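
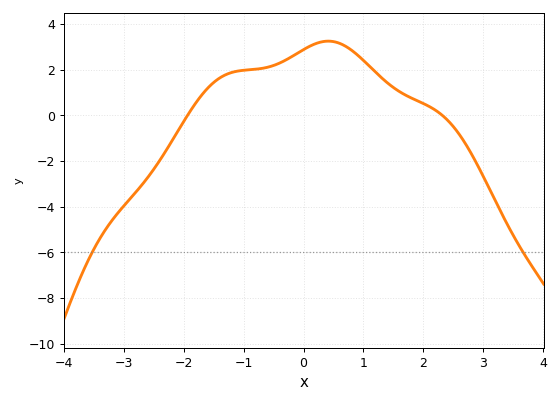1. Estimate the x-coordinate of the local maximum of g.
0.415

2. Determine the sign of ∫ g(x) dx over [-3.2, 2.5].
positive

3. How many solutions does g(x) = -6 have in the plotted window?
2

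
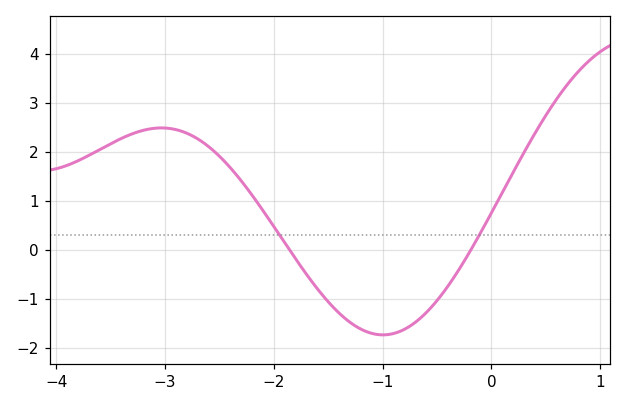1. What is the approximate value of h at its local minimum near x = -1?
-1.7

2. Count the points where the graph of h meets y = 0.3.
2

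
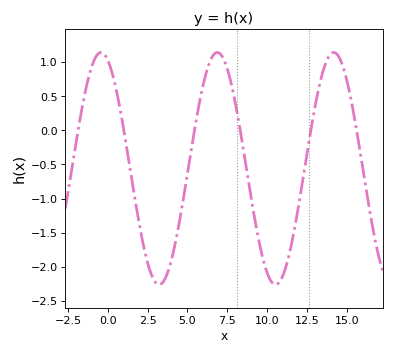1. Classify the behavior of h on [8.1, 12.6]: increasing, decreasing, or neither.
neither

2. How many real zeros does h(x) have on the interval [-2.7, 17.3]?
6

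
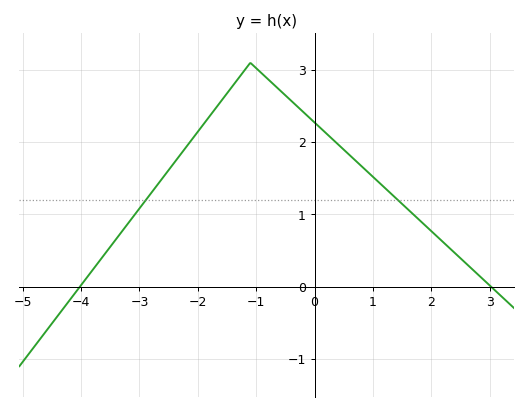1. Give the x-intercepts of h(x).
-4.02, 3.03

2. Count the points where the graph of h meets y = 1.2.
2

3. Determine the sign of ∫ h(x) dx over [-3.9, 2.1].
positive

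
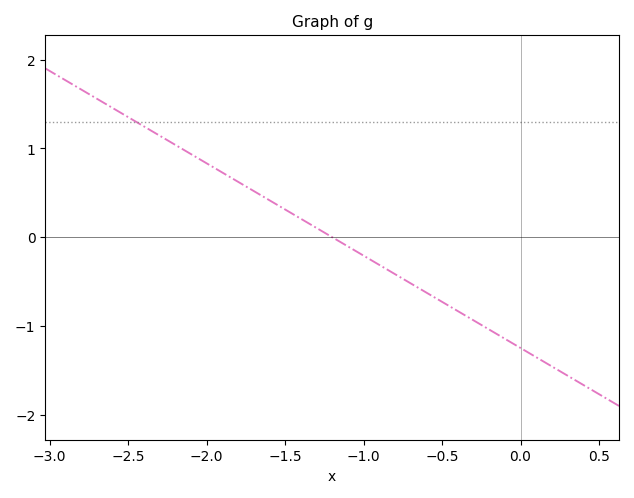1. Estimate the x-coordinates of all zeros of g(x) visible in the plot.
-1.2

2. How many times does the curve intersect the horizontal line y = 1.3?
1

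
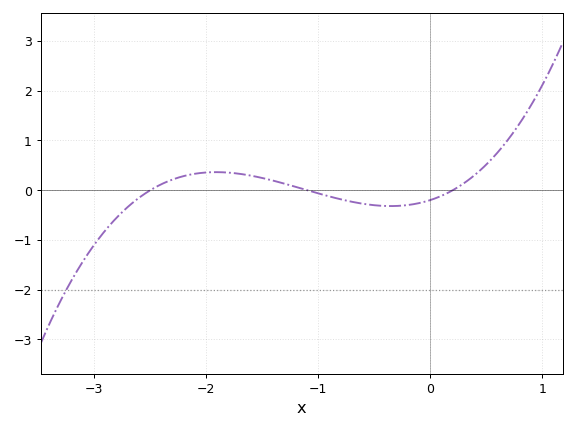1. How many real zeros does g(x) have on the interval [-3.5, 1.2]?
3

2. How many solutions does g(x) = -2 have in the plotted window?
1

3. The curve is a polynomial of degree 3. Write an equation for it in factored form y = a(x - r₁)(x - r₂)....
y = 0.36(x + 2.5)(x + 1.1)(x - 0.2)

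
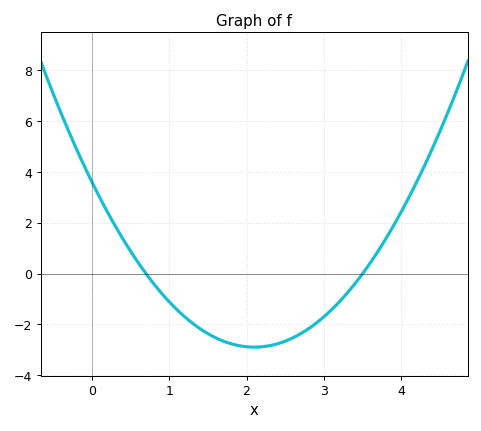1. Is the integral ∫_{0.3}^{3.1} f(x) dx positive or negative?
negative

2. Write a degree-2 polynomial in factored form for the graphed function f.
y = 1.48(x - 0.7)(x - 3.5)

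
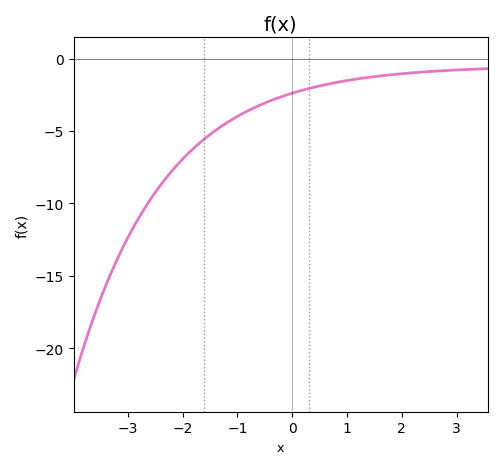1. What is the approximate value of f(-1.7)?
-5.87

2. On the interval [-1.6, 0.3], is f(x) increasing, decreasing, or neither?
increasing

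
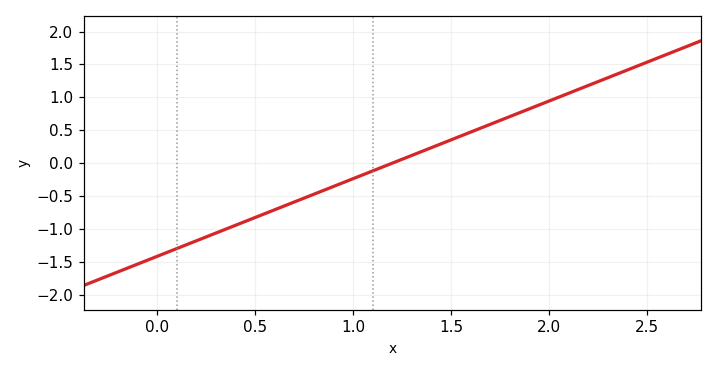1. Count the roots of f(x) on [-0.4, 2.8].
1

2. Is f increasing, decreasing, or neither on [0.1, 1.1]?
increasing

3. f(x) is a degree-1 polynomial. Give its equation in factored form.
y = 1.18(x - 1.2)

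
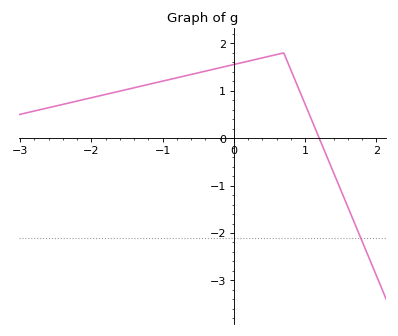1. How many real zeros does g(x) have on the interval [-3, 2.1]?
1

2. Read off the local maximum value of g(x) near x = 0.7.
1.8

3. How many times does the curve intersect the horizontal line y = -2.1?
1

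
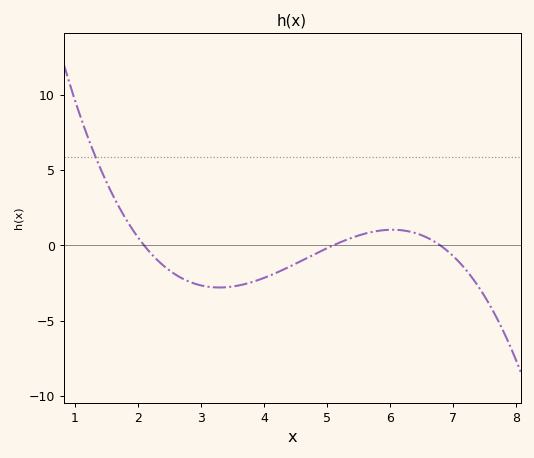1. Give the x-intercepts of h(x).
2.1, 5.1, 6.8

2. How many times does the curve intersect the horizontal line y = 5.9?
1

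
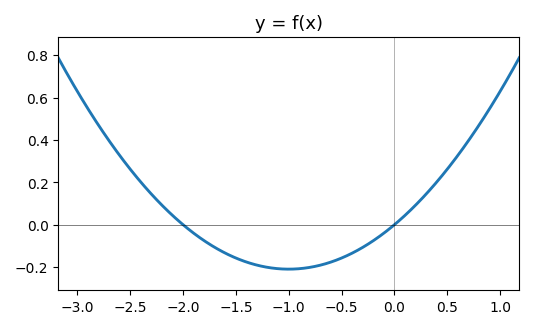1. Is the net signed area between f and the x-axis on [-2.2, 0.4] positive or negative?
negative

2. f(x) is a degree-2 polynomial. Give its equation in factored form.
y = 0.21(x + 2)(x - 0)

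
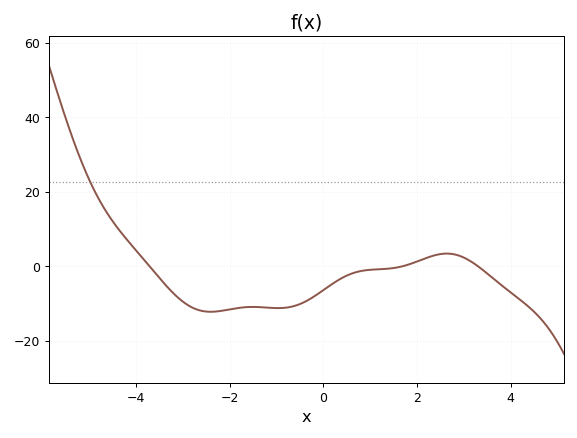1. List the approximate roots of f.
-3.8, 1.6, 3.4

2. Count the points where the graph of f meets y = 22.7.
1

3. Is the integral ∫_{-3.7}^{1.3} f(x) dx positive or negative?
negative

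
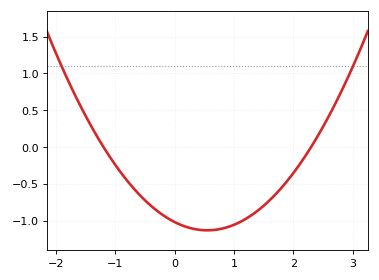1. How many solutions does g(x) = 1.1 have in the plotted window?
2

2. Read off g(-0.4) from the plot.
-0.799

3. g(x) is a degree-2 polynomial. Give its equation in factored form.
y = 0.37(x + 1.2)(x - 2.3)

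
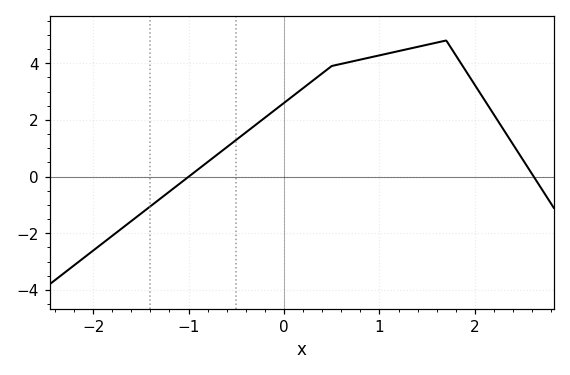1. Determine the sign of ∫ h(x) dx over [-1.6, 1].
positive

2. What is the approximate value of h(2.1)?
2.7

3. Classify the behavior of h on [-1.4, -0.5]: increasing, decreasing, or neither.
increasing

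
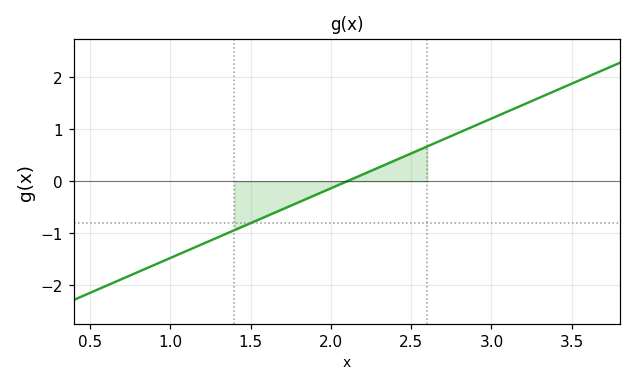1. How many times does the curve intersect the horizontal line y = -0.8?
1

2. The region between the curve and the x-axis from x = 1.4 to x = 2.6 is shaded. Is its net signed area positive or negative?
negative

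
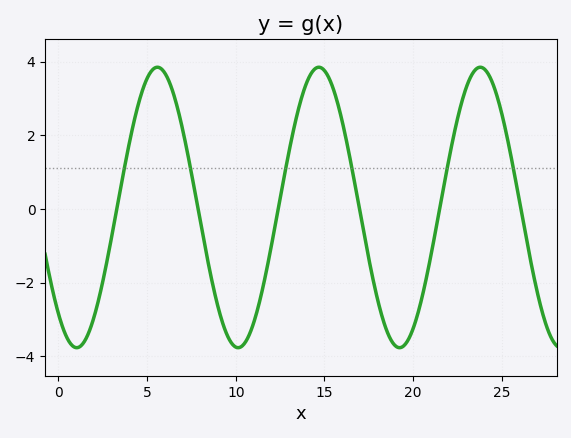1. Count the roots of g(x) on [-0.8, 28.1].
6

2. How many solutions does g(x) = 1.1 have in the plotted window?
6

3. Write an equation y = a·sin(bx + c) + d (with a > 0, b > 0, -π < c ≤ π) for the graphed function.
y = 3.81sin(0.69x - 2.28) + 0.04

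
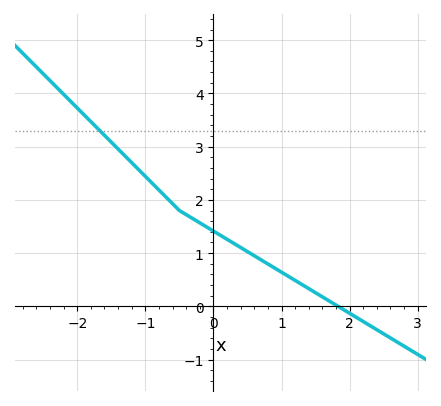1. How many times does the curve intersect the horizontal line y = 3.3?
1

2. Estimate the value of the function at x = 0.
1.41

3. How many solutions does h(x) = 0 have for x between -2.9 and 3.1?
1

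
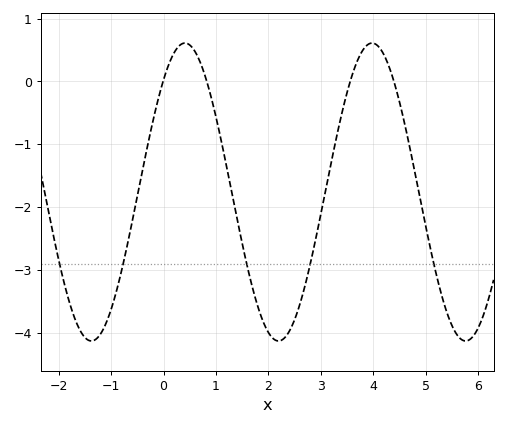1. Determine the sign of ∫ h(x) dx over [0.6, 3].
negative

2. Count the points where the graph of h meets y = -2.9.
5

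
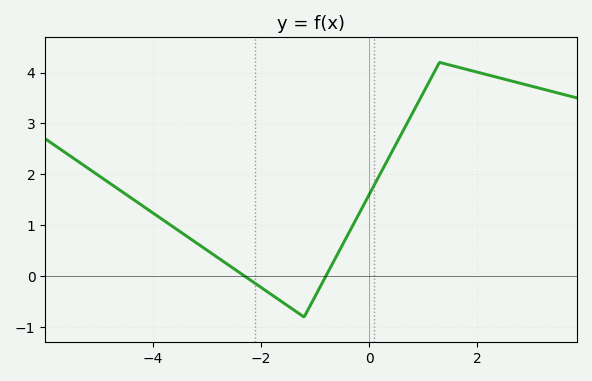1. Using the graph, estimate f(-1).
-0.4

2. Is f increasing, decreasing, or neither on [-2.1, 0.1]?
neither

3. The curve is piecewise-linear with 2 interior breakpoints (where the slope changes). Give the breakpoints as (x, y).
(-1.2, -0.8); (1.3, 4.2)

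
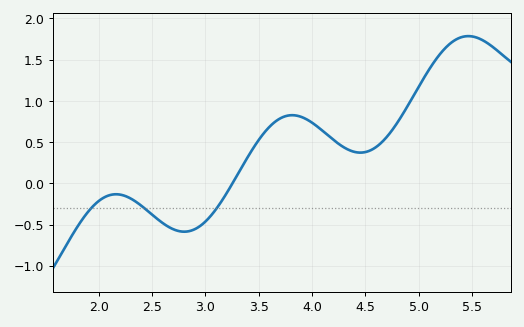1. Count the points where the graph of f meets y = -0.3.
3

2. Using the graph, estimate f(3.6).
0.7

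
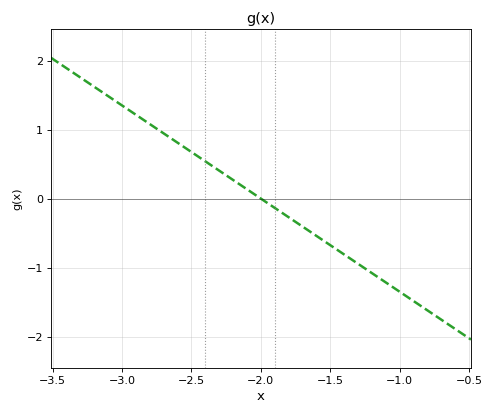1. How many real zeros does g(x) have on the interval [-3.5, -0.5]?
1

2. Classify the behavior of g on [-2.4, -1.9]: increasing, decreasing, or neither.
decreasing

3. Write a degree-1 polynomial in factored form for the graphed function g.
y = -1.35(x + 2)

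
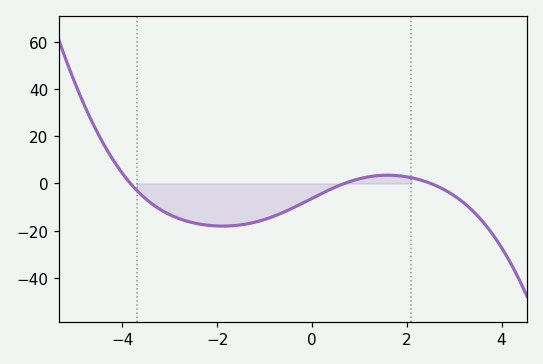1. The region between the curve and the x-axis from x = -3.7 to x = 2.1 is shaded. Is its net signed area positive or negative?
negative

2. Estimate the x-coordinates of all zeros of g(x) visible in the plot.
-3.8, 0.6, 2.6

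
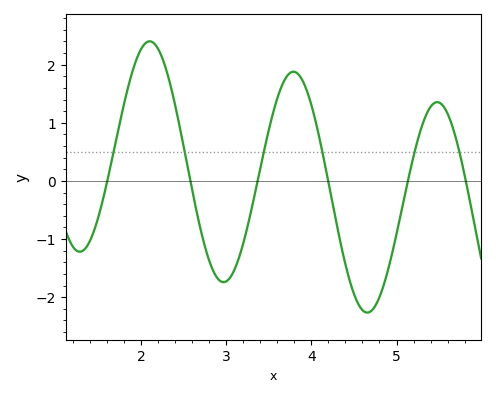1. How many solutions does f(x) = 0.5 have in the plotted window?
6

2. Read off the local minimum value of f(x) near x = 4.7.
-2.27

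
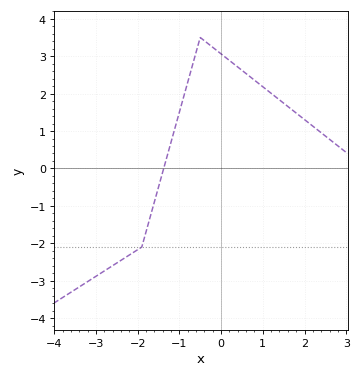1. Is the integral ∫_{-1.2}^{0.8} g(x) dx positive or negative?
positive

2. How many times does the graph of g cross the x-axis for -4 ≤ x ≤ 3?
1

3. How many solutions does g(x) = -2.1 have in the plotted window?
1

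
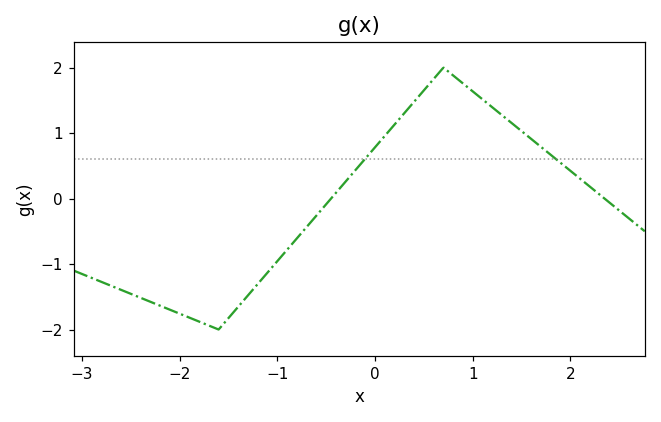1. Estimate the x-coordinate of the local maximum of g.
0.7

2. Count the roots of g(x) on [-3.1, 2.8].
2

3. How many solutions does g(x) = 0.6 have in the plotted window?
2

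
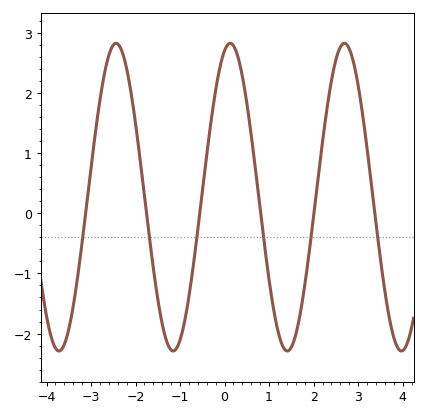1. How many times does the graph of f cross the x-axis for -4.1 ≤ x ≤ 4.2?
6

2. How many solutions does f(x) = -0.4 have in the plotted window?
6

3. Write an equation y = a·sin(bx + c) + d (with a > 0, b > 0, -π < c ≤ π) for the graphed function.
y = 2.56sin(2.5x + 1.3) + 0.27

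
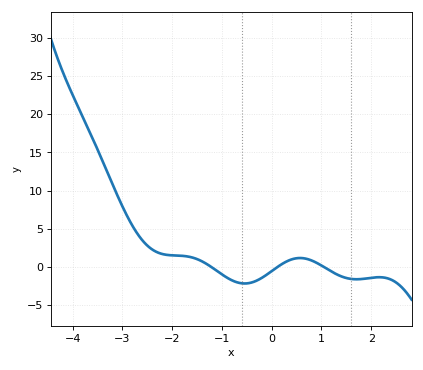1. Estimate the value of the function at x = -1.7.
1.5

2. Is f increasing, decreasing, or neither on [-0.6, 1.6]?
neither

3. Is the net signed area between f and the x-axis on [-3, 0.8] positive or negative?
positive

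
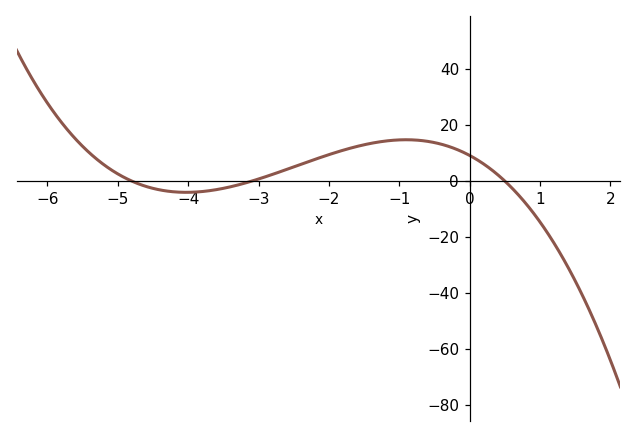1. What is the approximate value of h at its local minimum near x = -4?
-3.99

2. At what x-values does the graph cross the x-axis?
-4.8, -3.1, 0.5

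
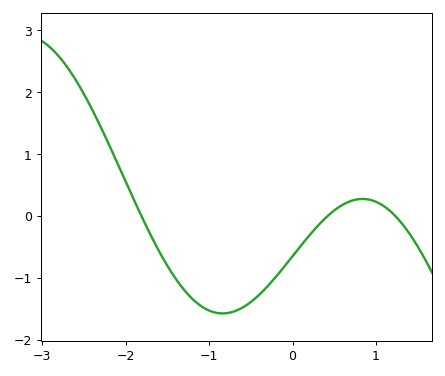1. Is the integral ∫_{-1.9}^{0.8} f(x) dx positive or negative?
negative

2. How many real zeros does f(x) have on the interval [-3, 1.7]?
3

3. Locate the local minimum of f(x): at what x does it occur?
-0.838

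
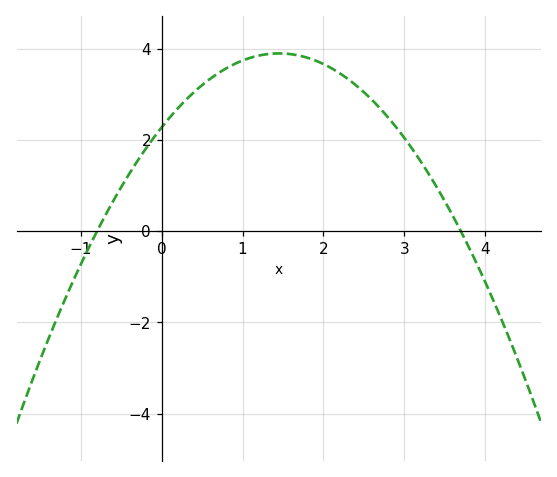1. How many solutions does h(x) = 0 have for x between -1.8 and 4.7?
2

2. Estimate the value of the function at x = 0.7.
3.47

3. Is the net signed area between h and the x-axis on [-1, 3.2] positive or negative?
positive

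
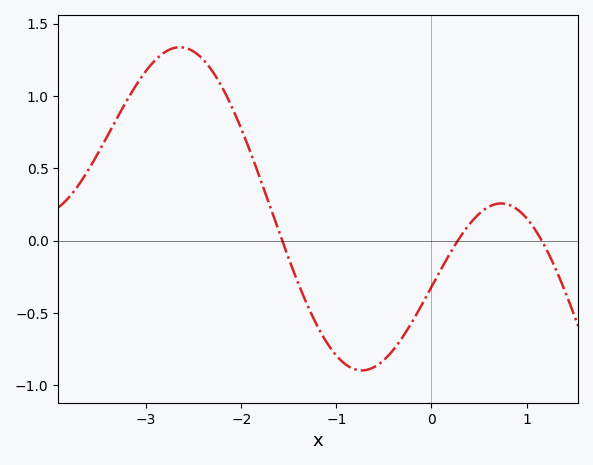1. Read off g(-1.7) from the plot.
0.241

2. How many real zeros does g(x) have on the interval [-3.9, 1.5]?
3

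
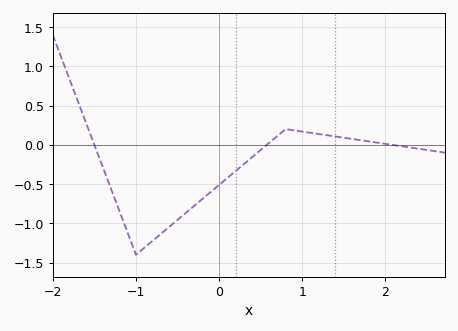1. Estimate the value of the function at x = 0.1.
-0.4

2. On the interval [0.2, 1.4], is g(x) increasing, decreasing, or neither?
neither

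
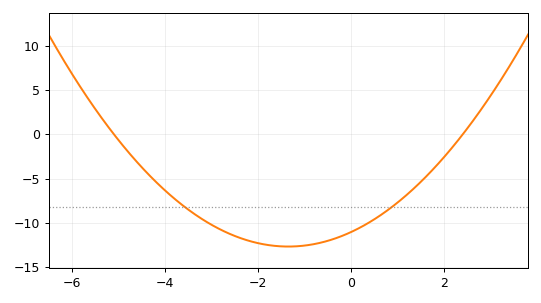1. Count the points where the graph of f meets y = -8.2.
2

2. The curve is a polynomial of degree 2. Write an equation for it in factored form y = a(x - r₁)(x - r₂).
y = 0.9(x + 5.1)(x - 2.4)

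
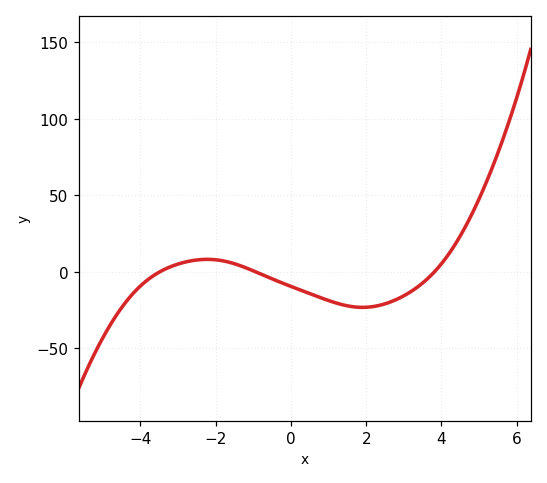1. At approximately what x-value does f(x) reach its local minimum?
1.9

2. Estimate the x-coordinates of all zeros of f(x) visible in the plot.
-3.49, -0.931, 3.81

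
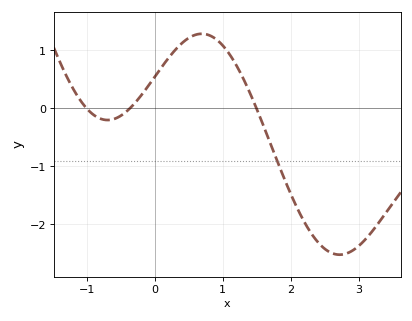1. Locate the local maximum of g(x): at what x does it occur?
0.694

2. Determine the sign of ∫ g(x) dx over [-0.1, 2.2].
positive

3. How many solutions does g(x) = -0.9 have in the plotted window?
1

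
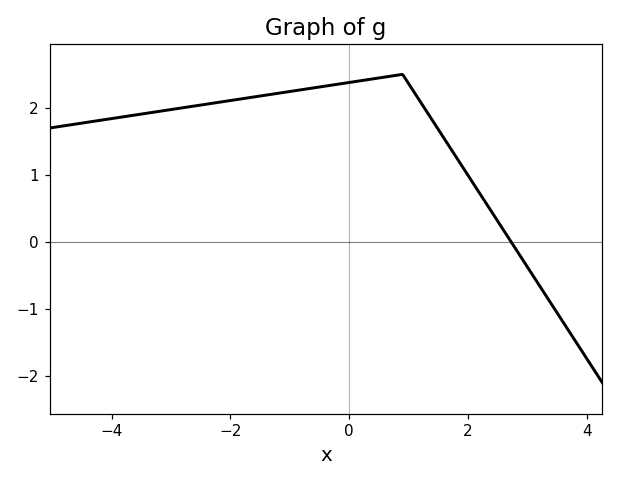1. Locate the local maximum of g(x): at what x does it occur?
0.9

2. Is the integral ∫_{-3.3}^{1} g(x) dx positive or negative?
positive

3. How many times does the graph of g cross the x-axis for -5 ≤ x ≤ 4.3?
1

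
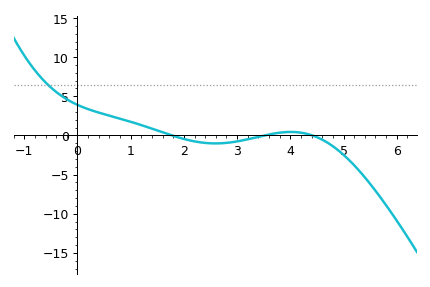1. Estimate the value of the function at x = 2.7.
-1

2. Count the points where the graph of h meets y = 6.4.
1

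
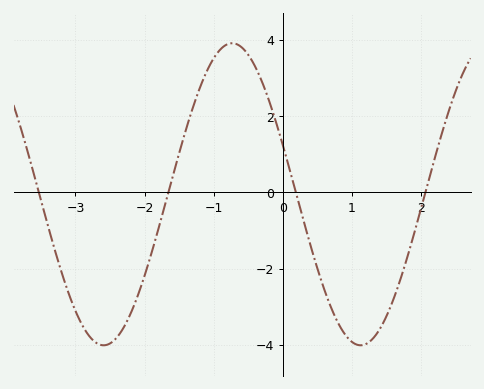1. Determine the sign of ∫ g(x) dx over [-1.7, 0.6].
positive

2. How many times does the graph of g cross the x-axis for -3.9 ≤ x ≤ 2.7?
4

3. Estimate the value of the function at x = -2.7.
-4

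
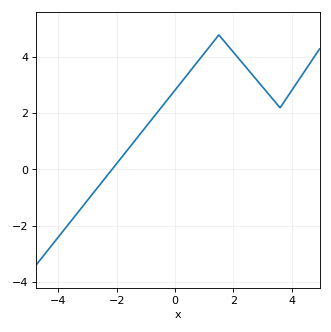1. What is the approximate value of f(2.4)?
3.6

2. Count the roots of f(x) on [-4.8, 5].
1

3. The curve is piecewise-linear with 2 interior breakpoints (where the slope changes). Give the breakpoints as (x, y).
(1.5, 4.8); (3.6, 2.2)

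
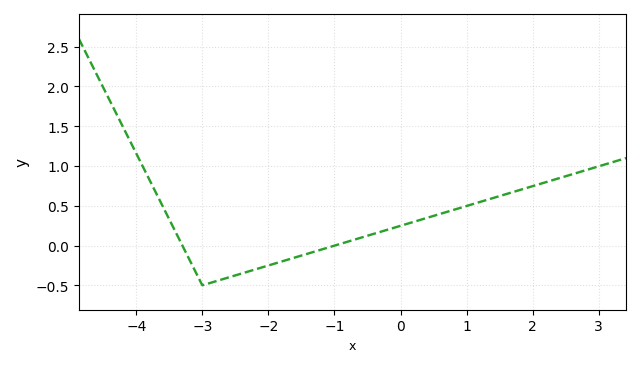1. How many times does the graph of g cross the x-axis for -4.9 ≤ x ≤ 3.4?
2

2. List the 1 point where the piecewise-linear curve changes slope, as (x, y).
(-3, -0.5)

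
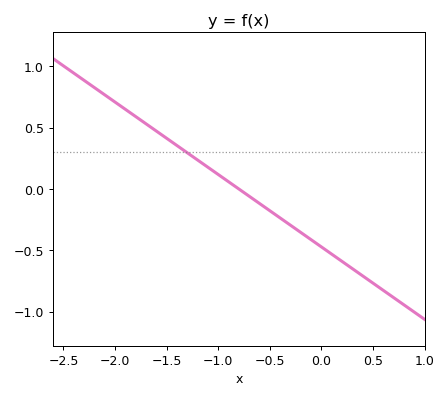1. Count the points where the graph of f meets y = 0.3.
1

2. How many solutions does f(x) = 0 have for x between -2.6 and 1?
1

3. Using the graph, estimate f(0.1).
-0.531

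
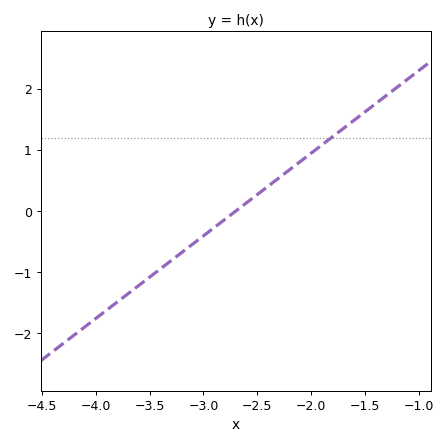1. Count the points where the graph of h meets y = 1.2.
1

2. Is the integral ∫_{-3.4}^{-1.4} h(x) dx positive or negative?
positive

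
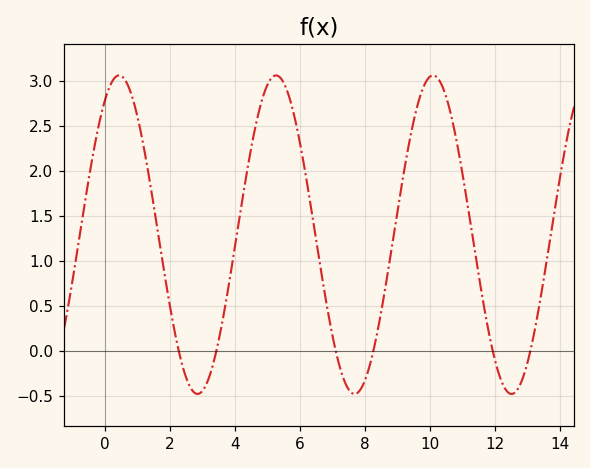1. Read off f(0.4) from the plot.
3.05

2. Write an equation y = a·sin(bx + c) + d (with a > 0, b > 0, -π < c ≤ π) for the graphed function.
y = 1.77sin(1.3x + 1) + 1.29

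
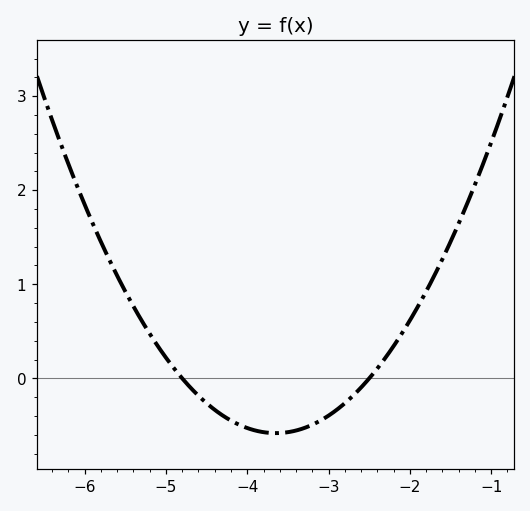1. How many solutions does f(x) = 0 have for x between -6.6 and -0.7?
2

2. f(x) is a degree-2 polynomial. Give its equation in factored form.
y = 0.44(x + 4.8)(x + 2.5)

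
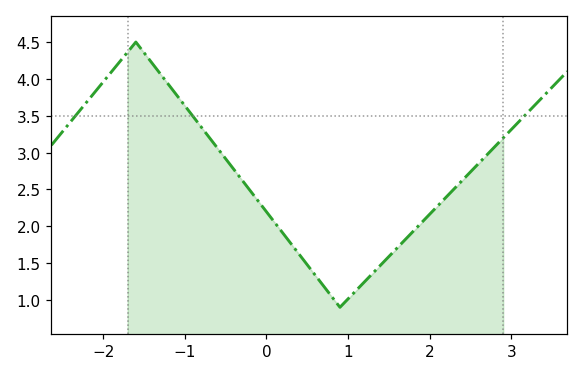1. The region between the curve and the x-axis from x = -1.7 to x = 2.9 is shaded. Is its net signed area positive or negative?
positive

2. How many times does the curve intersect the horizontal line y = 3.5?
3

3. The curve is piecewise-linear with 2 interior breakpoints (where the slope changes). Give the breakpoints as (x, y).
(-1.6, 4.5); (0.9, 0.9)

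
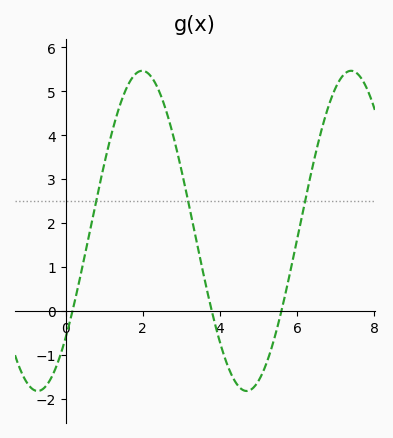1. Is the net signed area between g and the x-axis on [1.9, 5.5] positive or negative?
positive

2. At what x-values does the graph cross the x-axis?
0.2, 3.8, 5.6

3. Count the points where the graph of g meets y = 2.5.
3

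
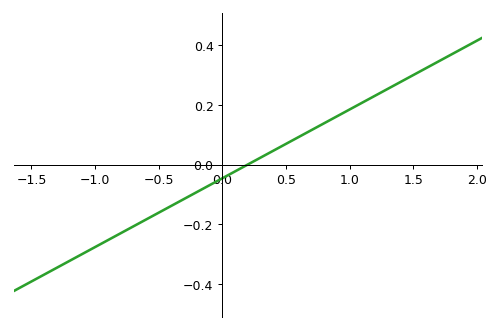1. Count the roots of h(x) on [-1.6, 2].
1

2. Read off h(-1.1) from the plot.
-0.299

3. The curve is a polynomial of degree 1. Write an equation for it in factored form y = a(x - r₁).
y = 0.23(x - 0.2)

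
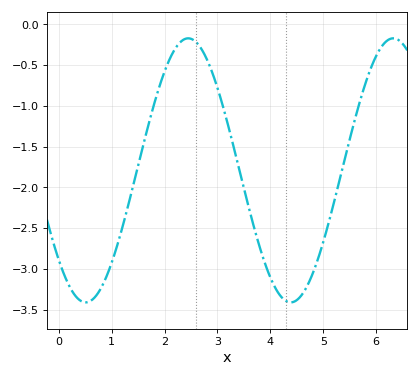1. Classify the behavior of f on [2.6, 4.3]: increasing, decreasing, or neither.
decreasing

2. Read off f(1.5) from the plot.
-1.73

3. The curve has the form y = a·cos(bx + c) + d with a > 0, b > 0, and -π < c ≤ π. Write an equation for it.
y = 1.62cos(1.62x + 2.32) - 1.79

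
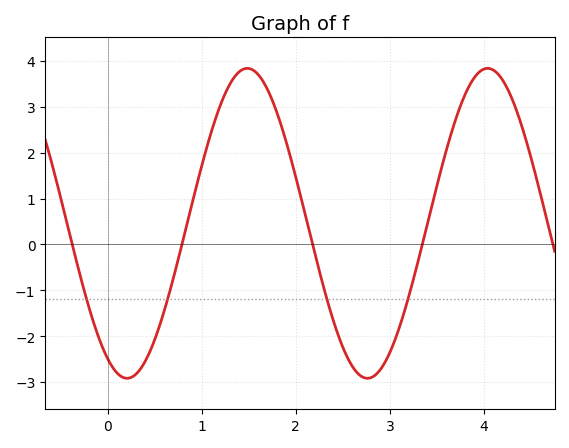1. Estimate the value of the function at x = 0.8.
0.1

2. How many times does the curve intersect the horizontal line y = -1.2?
4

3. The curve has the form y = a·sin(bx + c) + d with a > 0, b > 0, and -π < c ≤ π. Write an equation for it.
y = 3.38sin(2.5x - 2.1) + 0.46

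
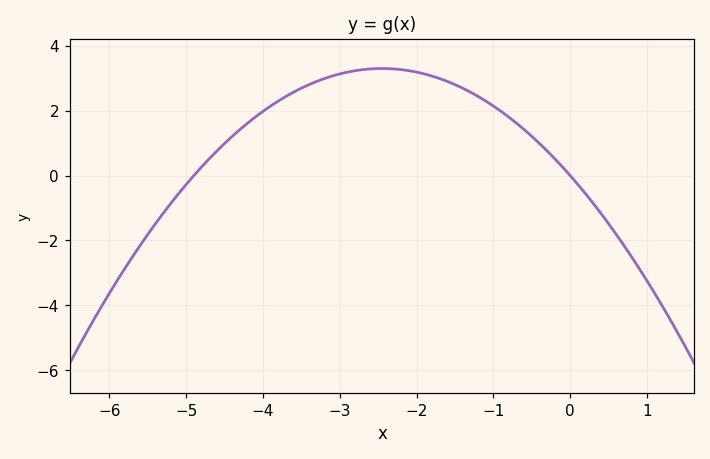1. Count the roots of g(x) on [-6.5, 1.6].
2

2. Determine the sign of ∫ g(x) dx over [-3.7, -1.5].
positive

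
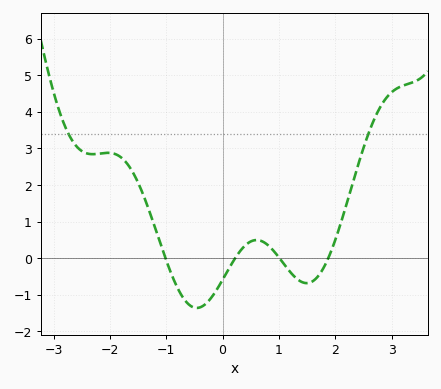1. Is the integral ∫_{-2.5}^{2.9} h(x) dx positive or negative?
positive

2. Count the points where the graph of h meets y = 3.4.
2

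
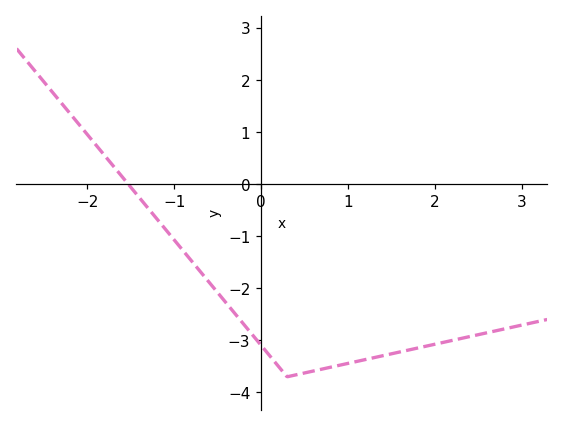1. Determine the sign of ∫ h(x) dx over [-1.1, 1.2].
negative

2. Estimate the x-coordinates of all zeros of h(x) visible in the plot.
-1.5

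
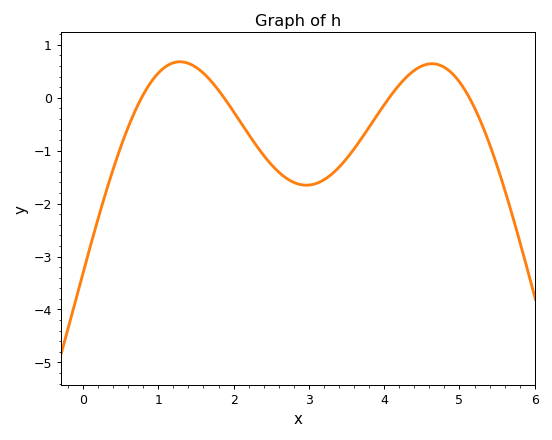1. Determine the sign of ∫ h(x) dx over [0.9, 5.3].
negative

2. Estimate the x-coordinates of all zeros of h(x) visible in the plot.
0.777, 1.87, 4.07, 5.13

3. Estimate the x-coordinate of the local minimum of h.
2.97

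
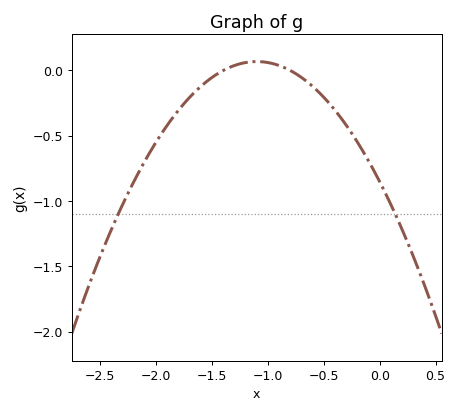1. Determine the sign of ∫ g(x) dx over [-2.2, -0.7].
negative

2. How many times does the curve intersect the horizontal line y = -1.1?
2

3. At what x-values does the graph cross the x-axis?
-1.4, -0.8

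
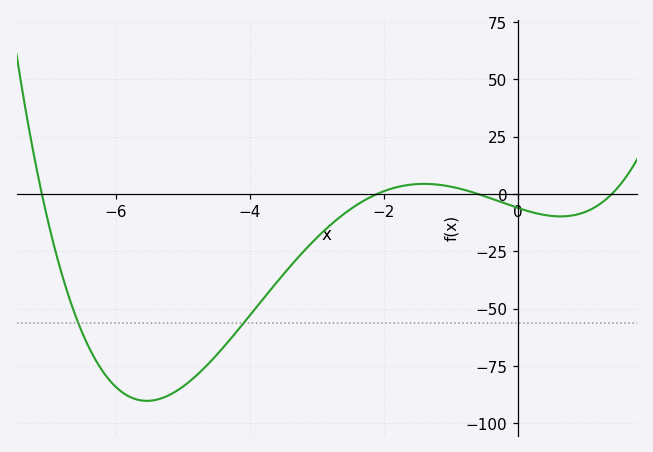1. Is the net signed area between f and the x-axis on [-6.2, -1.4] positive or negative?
negative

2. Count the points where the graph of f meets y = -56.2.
2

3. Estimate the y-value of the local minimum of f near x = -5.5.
-90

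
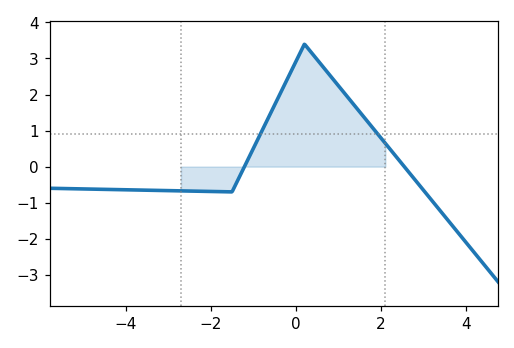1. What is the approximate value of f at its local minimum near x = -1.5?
-0.7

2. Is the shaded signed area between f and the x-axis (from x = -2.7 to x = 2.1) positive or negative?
positive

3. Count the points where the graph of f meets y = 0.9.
2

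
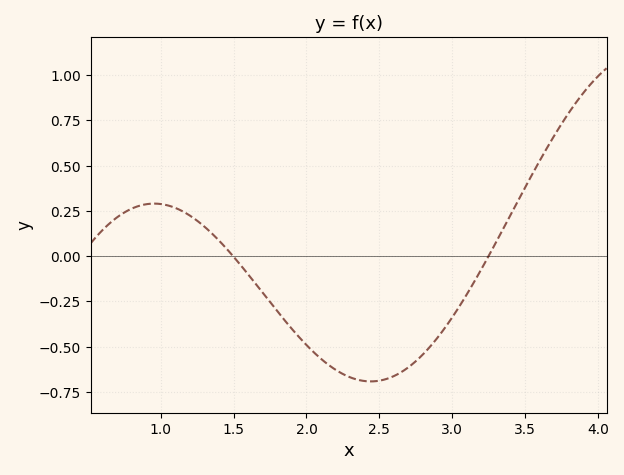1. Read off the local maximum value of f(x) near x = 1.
0.291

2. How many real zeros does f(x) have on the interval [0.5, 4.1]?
2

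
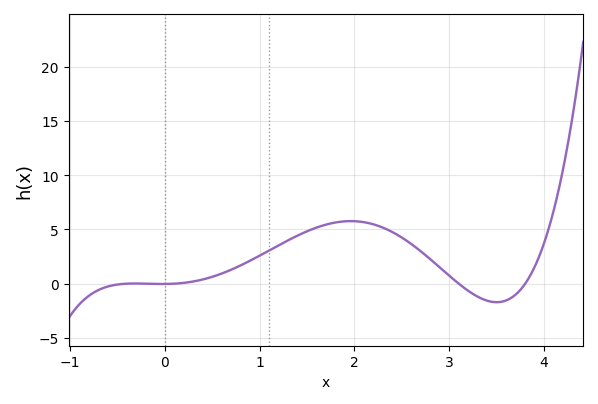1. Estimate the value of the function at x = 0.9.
2.12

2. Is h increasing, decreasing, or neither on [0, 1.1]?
increasing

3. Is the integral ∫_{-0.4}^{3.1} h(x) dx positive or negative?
positive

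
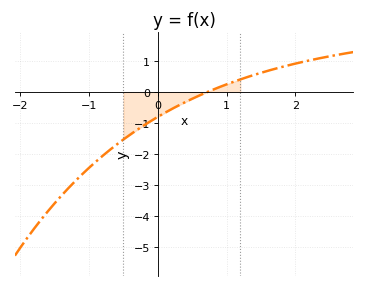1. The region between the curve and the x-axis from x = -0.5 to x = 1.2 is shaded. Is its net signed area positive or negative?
negative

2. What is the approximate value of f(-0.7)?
-1.9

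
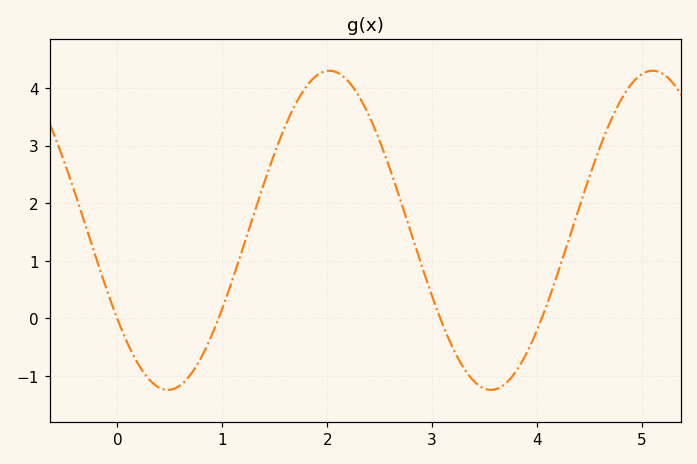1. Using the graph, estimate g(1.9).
4.22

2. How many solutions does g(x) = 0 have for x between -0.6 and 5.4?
4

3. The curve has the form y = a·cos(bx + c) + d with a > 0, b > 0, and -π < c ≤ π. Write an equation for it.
y = 2.77cos(2.04x + 2.16) + 1.53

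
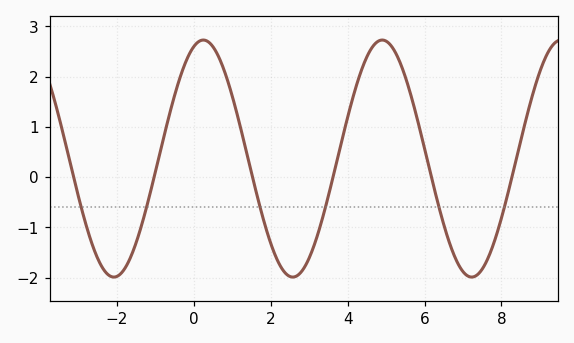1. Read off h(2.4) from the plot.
-1.93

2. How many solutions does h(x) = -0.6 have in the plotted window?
6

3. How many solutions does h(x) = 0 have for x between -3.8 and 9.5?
6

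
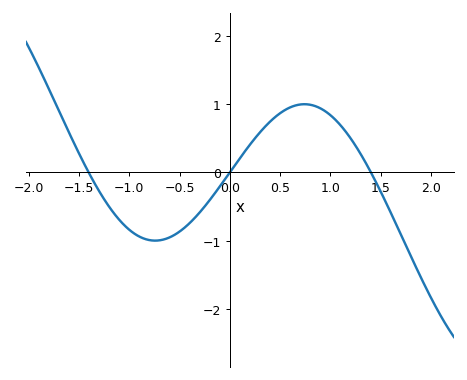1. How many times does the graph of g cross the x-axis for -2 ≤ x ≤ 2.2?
3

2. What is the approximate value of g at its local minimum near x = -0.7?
-1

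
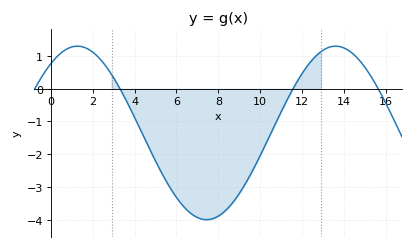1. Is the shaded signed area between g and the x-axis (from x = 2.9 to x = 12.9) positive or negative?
negative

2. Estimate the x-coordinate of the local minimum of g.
7.5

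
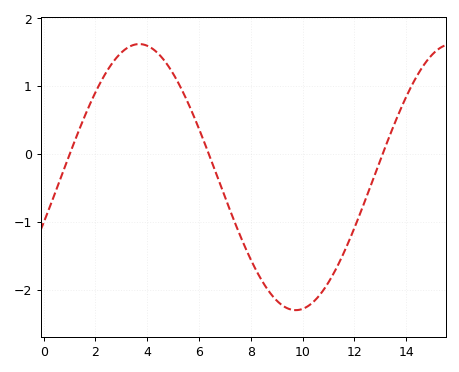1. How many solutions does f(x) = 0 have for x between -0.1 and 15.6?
3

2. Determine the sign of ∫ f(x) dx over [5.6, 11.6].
negative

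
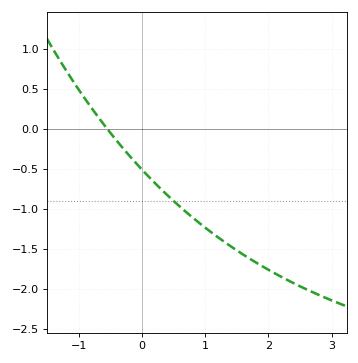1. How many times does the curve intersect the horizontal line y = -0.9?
1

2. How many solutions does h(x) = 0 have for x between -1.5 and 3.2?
1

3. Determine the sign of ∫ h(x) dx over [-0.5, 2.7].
negative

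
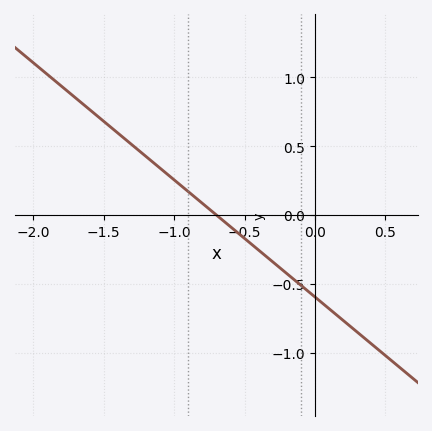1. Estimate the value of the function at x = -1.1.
0.34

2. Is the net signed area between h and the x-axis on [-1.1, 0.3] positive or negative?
negative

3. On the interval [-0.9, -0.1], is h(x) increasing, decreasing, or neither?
decreasing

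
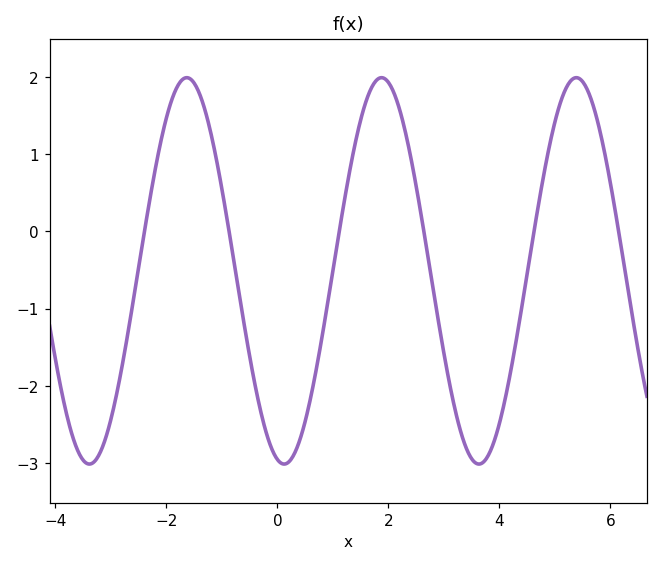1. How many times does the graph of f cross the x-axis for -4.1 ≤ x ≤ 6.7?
6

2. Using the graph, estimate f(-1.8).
1.88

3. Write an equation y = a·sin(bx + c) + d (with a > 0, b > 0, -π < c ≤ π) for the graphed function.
y = 2.5sin(1.79x - 1.79) - 0.51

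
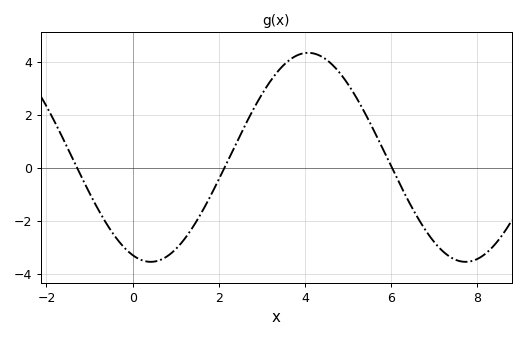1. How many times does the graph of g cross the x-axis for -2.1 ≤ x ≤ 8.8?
3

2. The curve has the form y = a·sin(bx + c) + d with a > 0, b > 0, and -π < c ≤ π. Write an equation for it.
y = 3.94sin(0.86x - 1.93) + 0.39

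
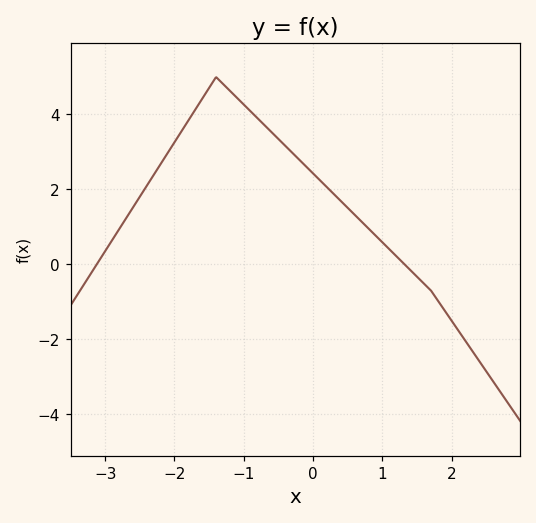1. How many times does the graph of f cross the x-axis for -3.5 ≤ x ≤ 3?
2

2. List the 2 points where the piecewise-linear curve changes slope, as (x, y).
(-1.4, 5); (1.7, -0.7)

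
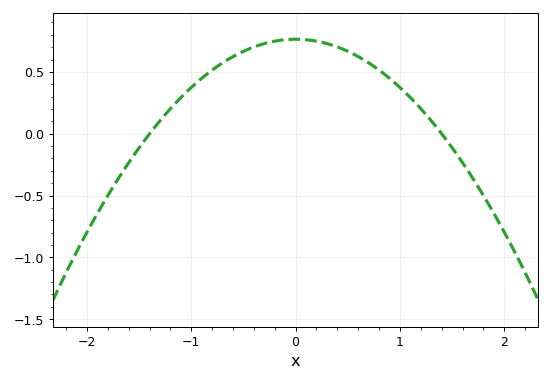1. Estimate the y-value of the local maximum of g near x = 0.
0.75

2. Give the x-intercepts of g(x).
-1.4, 1.4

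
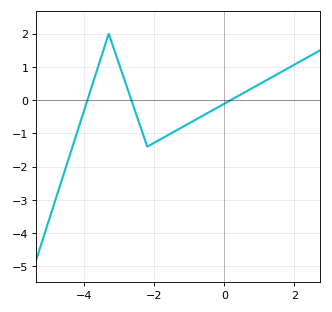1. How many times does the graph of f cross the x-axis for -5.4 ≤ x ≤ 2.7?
3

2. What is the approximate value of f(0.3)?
0.1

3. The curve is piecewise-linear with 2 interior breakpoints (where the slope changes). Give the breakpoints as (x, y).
(-3.3, 2); (-2.2, -1.4)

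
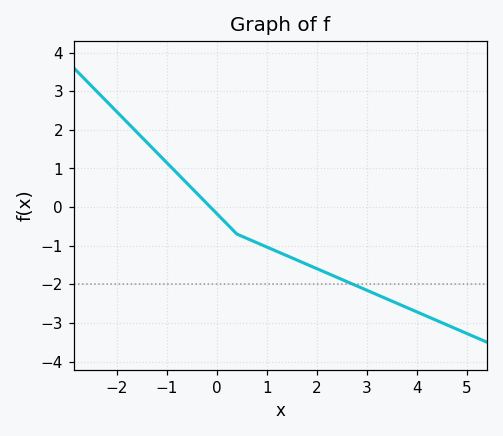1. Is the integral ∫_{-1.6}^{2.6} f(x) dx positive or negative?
negative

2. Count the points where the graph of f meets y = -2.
1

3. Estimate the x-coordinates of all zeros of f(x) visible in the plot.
-0.131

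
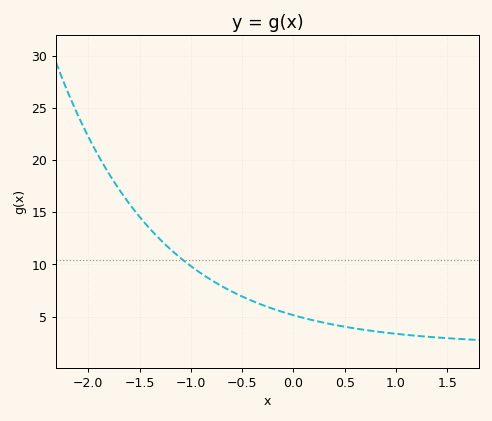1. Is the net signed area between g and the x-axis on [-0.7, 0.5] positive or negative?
positive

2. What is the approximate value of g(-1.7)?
17.2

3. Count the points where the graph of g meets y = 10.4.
1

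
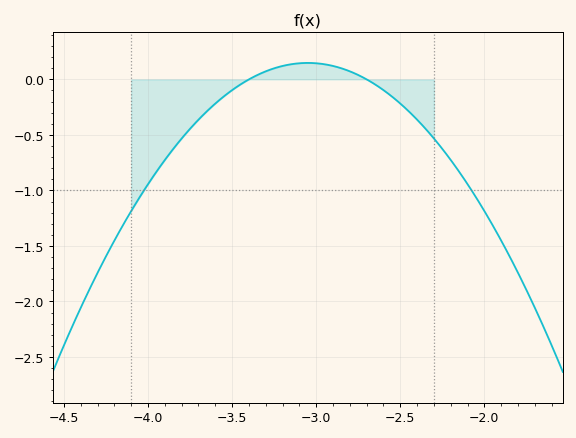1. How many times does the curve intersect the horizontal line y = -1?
2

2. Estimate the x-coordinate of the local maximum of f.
-3.05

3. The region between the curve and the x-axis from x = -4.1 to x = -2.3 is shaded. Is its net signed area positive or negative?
negative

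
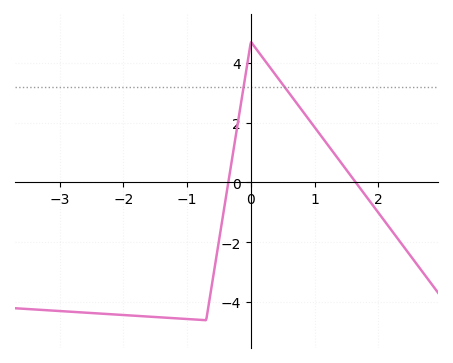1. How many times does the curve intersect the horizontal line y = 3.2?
2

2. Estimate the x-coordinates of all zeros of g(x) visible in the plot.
-0.354, 1.65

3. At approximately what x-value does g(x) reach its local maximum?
0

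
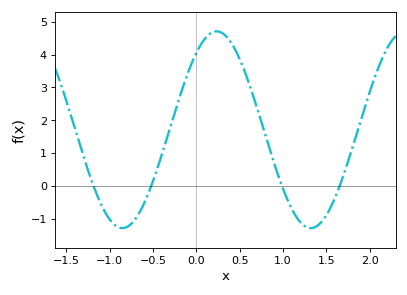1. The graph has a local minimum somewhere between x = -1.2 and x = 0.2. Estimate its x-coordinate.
-0.856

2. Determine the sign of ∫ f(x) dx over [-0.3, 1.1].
positive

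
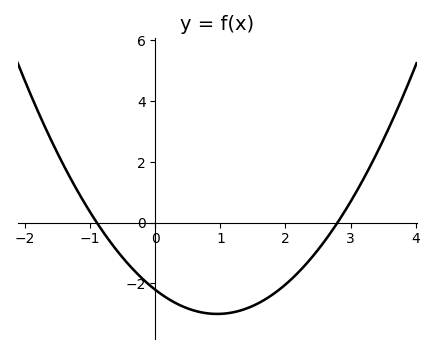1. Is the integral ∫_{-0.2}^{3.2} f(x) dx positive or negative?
negative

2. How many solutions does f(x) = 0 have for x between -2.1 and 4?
2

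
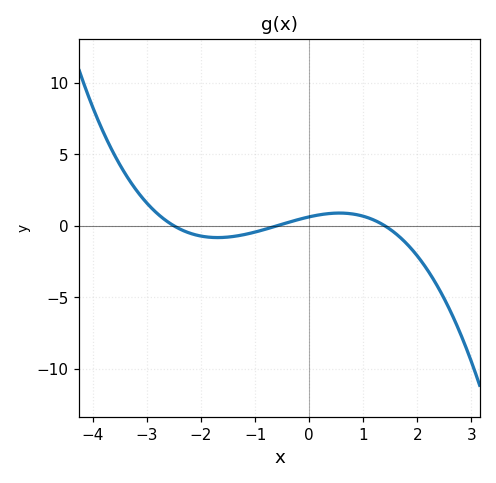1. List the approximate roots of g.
-2.5, -0.6, 1.4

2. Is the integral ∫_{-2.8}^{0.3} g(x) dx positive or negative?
negative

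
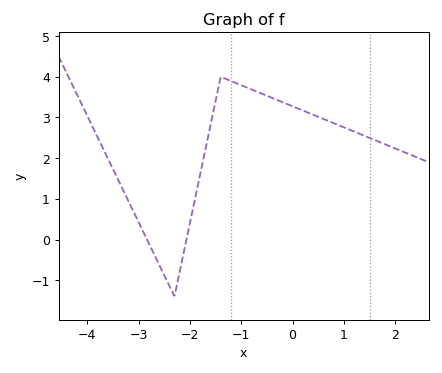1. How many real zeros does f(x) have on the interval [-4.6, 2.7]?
2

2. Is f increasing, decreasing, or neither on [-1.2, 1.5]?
decreasing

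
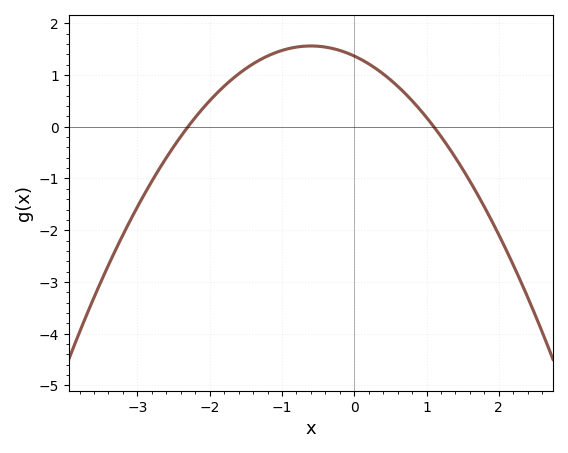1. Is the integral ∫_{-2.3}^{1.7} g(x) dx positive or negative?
positive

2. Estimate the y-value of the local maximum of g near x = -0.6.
1.6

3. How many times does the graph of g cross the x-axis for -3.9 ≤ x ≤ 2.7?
2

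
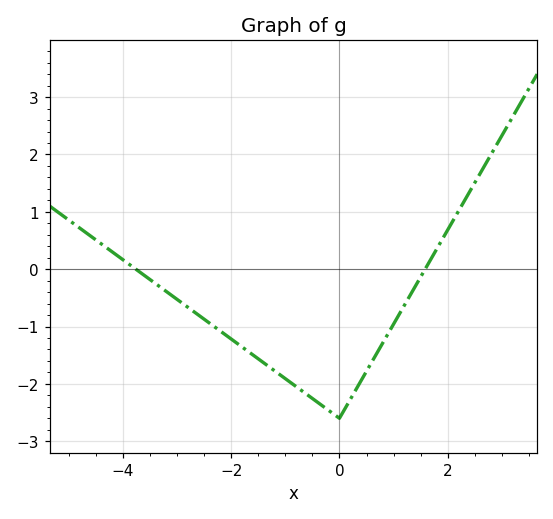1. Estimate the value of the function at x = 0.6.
-1.61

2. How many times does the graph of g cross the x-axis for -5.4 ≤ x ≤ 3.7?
2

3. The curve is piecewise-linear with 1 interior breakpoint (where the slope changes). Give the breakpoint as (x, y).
(0, -2.6)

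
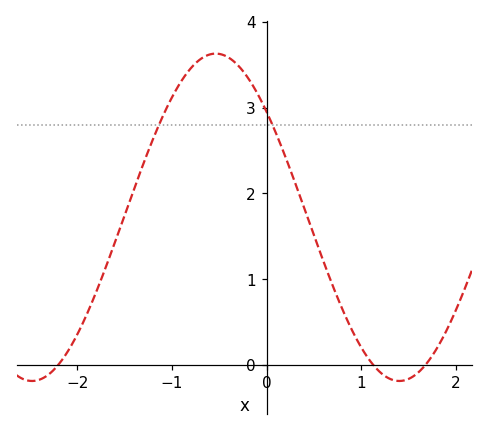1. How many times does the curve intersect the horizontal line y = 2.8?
2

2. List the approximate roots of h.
-2.2, 1.1, 1.7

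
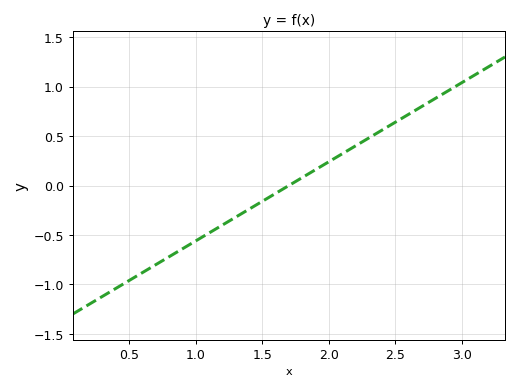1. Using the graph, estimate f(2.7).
0.8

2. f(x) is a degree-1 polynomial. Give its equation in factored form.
y = 0.8(x - 1.7)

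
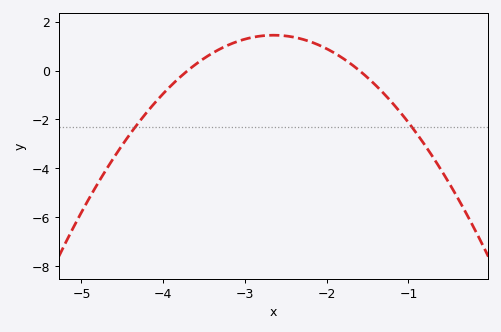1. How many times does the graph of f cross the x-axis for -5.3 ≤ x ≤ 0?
2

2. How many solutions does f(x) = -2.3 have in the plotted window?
2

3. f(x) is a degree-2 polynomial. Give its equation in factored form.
y = -1.31(x + 3.7)(x + 1.6)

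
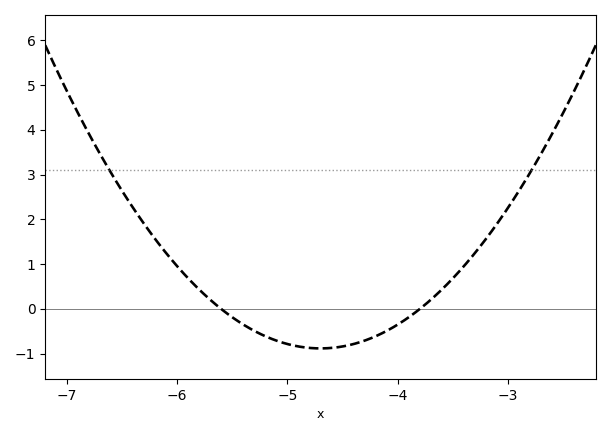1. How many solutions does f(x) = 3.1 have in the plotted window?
2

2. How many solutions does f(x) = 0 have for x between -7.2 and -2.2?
2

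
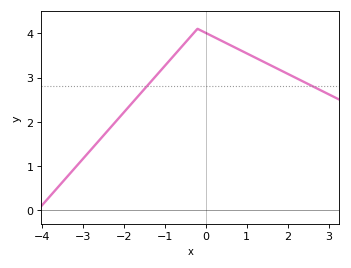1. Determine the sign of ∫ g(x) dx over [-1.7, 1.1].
positive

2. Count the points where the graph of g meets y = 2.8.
2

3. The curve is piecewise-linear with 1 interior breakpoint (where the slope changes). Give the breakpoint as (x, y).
(-0.2, 4.1)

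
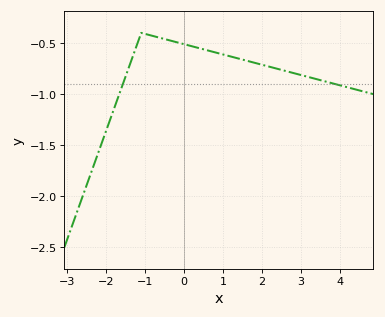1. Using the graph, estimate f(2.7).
-0.8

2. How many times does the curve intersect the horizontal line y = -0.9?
2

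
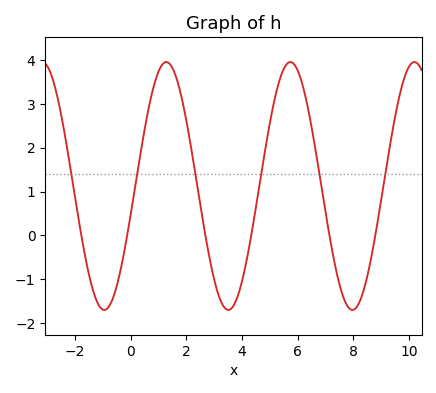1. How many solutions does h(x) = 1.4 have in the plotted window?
6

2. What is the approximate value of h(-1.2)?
-1.53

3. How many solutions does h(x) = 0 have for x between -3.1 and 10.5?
6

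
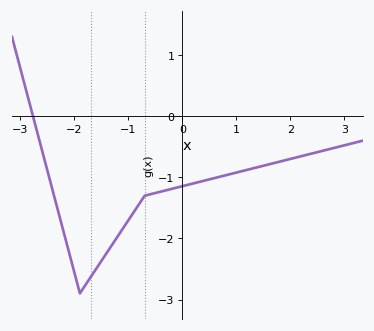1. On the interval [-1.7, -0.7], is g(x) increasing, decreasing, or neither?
increasing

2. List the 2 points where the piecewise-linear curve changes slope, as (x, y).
(-1.9, -2.9); (-0.7, -1.3)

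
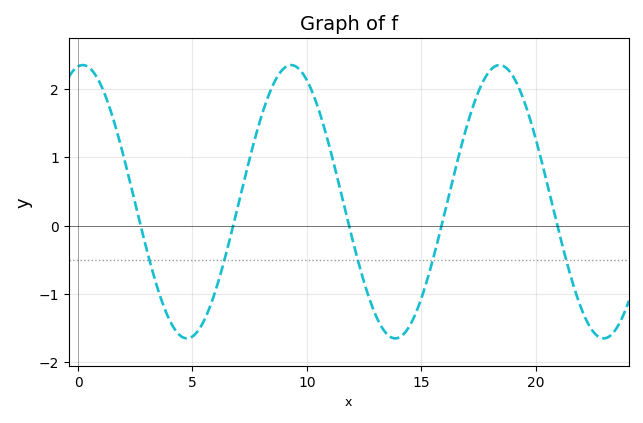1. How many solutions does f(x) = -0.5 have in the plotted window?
5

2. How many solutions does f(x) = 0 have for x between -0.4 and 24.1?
5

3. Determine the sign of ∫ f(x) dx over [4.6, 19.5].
positive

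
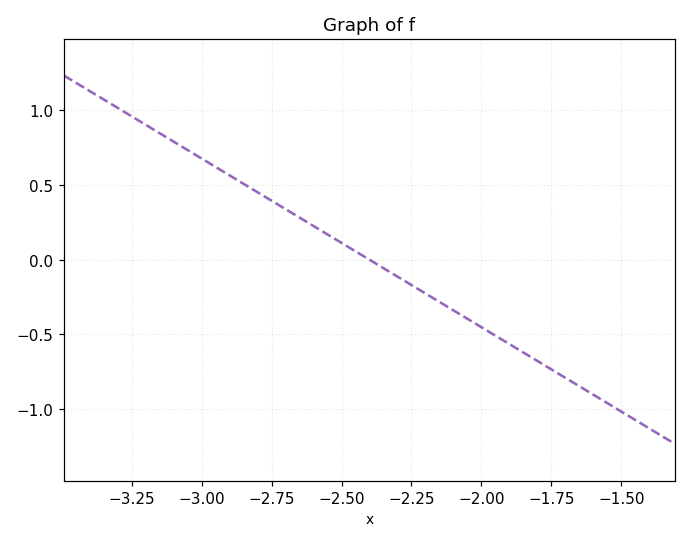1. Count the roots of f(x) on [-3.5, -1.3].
1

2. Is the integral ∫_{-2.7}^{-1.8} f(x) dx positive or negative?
negative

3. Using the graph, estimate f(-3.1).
0.791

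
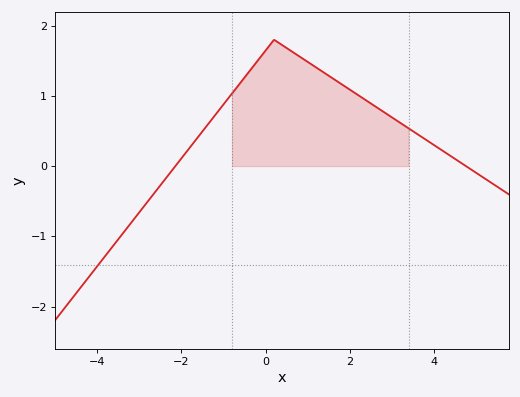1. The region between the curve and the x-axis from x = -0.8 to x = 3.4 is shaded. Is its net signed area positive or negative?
positive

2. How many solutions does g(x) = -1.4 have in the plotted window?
1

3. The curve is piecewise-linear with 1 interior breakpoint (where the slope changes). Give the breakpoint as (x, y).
(0.2, 1.8)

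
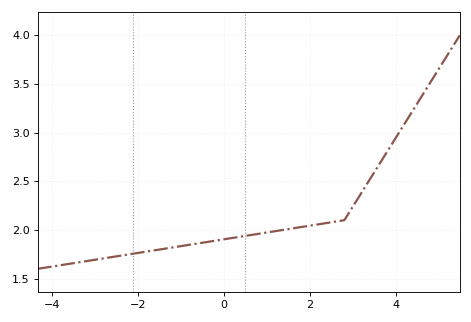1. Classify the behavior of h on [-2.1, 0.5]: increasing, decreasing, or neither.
increasing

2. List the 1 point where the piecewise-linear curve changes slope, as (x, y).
(2.8, 2.1)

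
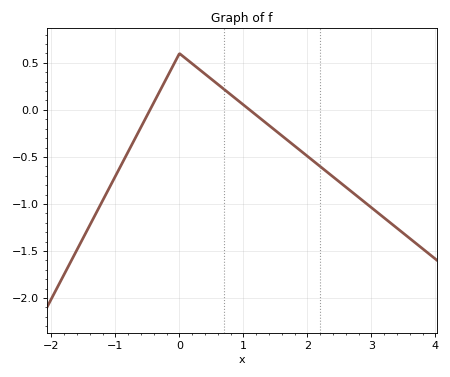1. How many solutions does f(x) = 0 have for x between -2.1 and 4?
2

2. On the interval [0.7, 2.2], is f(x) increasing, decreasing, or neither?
decreasing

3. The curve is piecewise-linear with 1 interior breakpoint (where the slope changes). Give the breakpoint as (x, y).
(0, 0.6)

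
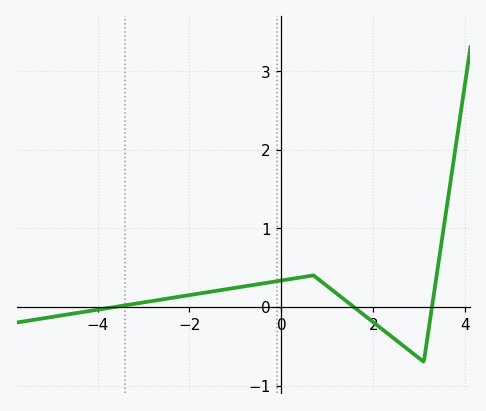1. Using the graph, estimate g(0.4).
0.4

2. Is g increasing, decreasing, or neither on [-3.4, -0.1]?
increasing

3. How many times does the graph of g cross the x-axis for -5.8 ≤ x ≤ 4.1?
3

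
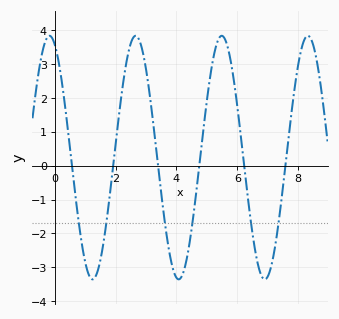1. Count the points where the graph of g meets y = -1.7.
6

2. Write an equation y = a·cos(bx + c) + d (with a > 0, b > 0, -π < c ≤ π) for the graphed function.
y = 3.6cos(2.2x + 0.38) + 0.24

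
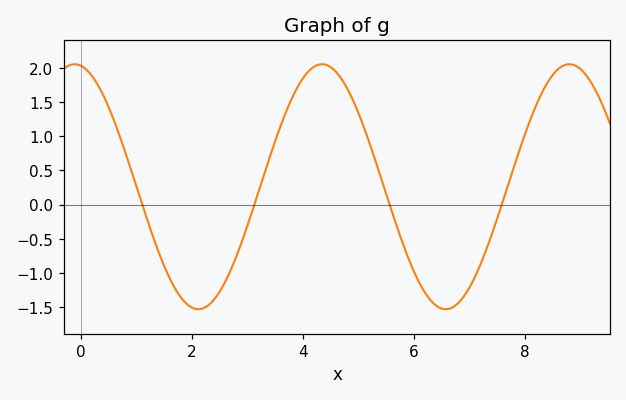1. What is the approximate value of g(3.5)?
0.931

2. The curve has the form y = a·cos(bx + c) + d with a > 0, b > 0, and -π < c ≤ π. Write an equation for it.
y = 1.79cos(1.41x + 0.162) + 0.26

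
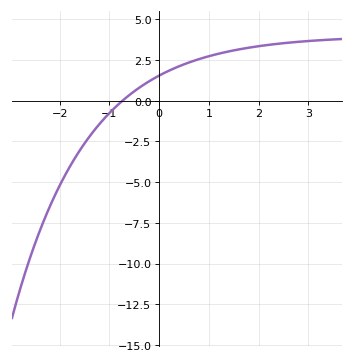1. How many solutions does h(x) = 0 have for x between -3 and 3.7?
1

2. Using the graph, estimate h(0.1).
1.7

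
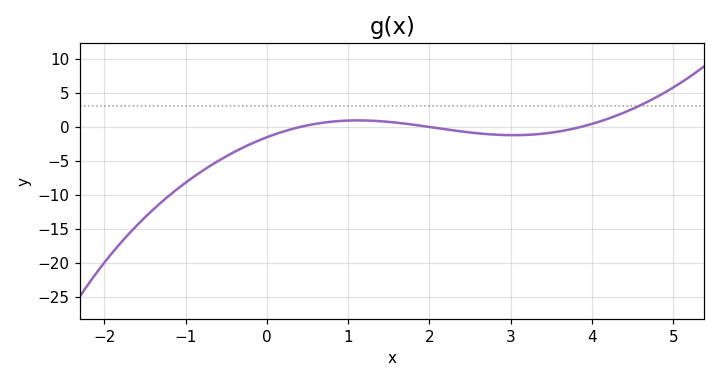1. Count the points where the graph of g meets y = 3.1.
1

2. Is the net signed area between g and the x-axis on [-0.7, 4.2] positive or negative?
negative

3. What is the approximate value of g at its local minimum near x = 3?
-1.21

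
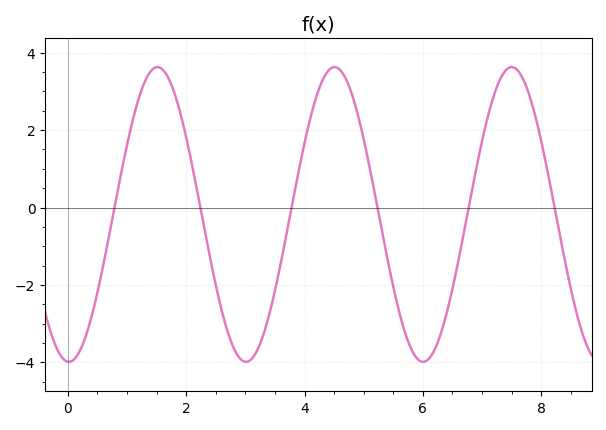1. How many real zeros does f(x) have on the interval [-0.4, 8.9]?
6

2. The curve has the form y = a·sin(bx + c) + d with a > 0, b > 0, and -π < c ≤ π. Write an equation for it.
y = 3.81sin(2.1x - 1.6) - 0.18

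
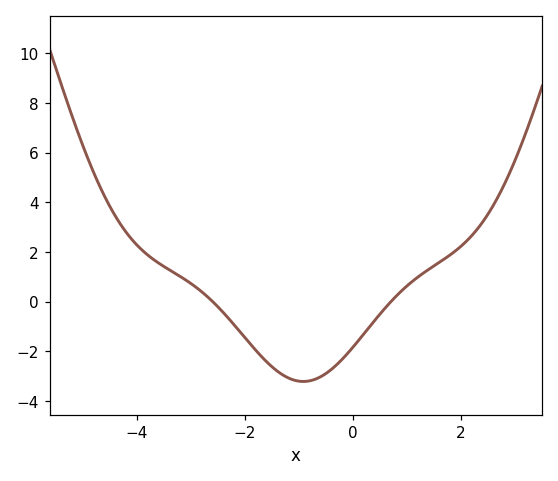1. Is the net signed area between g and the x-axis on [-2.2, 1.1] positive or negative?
negative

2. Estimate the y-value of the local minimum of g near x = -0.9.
-3.21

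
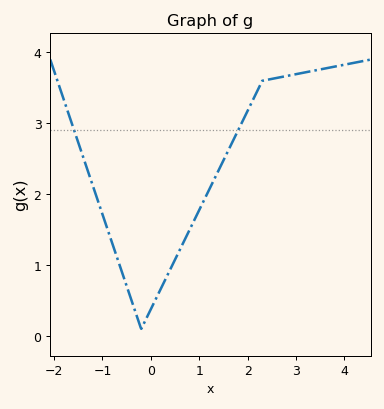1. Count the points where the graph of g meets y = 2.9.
2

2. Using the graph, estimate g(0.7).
1.4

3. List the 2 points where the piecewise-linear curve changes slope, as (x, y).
(-0.2, 0.1); (2.3, 3.6)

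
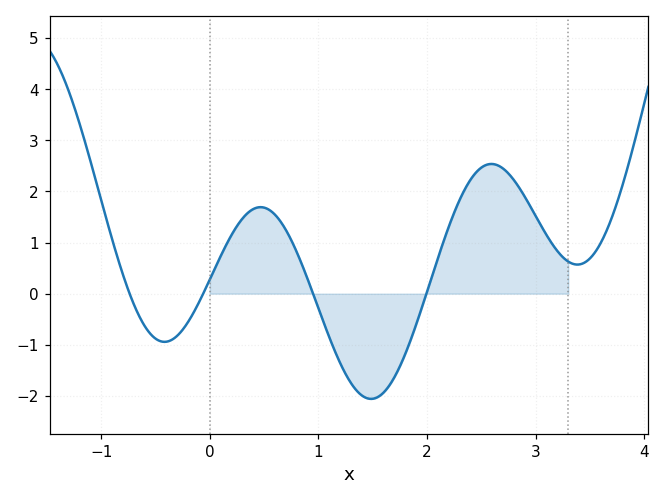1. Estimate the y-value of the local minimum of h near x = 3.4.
0.569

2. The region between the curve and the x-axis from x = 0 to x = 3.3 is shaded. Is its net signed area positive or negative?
positive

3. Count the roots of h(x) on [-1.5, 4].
4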